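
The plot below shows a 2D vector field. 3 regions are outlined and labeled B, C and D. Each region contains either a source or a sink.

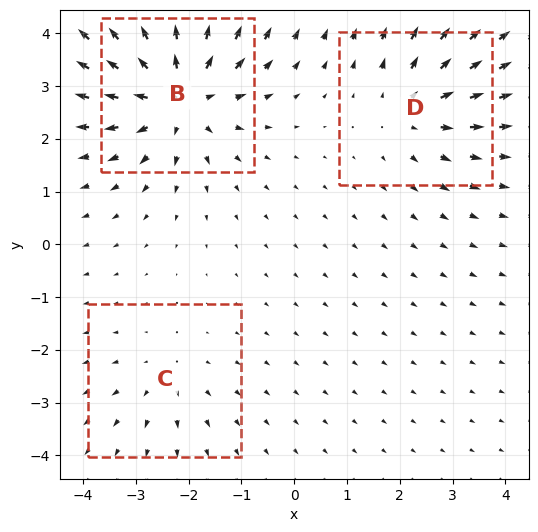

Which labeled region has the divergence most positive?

B

Divergence at each region's feature centre — B: about +5, C: about +2, D: about +3. Region B is most positive.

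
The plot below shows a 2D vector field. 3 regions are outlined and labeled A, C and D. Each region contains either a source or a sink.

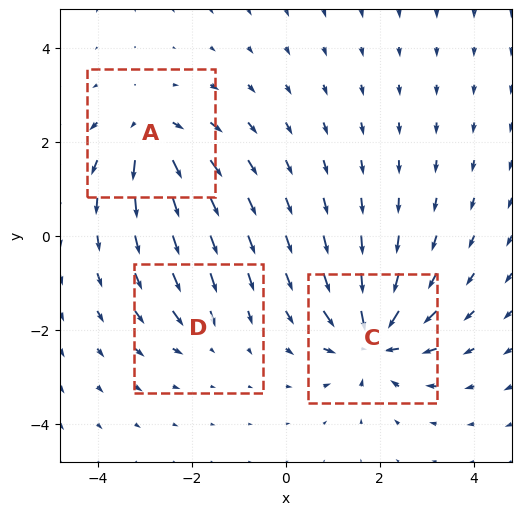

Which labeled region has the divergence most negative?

Divergence at each region's feature centre — A: about +4, C: about -6, D: about -2. Region C is most negative.

C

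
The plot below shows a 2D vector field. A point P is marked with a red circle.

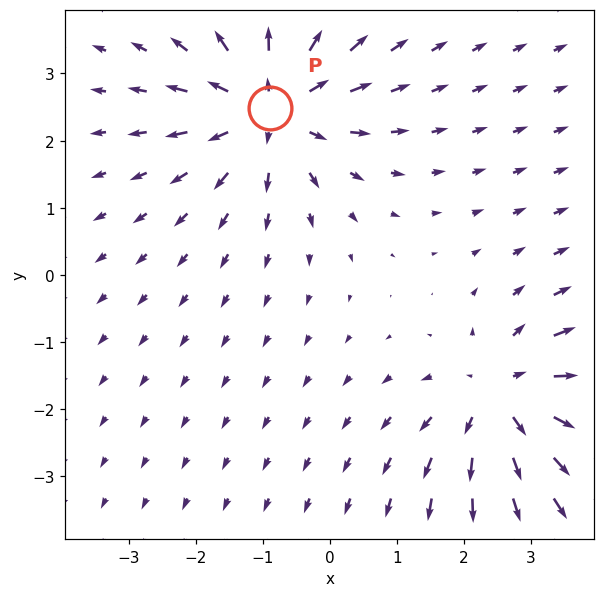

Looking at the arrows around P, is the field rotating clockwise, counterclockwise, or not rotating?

not rotating

Near P at (-0.9, 2.5) the arrows show no circulation. The curl there is ≈0.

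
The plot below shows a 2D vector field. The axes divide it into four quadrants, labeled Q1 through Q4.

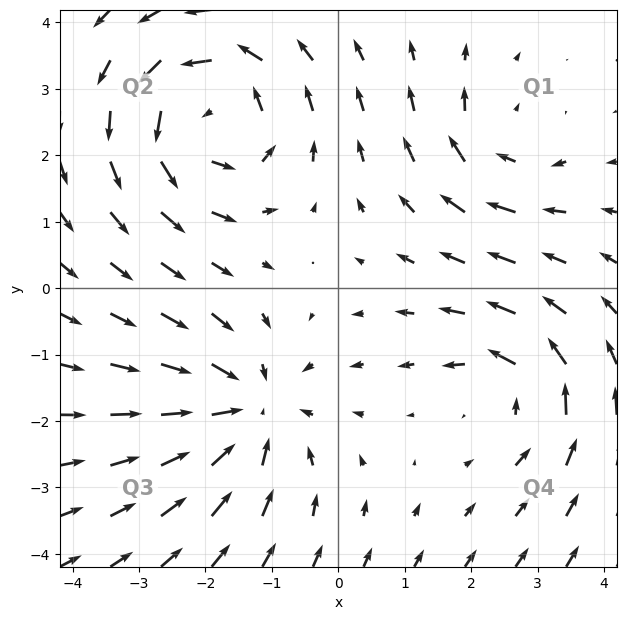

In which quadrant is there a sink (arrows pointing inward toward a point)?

The sink sits at approximately (-1.4, -1.8), which lies in quadrant Q3. The divergence there is about -4, negative as expected for a sink.

Q3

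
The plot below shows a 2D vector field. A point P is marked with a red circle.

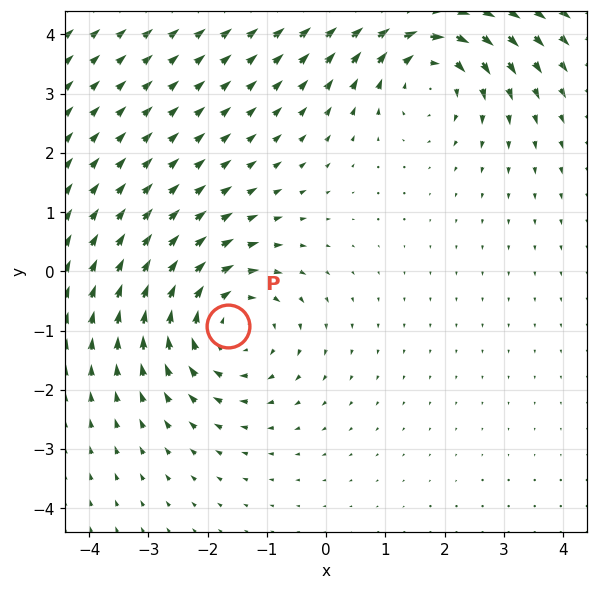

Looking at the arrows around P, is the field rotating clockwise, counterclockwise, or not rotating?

clockwise

Near P at (-1.6, -0.9) the arrows circulate clockwise. The curl (z-component) there is about -4; negative curl means clockwise rotation.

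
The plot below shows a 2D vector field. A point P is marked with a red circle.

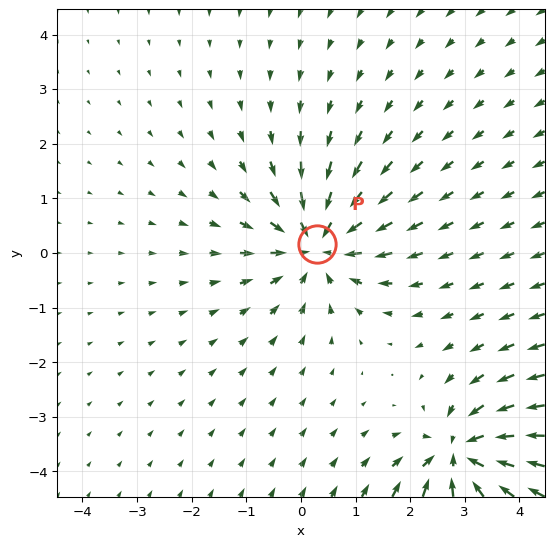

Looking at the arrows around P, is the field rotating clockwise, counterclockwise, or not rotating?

Near P at (0.3, 0.2) the arrows show no circulation. The curl there is ≈0.

not rotating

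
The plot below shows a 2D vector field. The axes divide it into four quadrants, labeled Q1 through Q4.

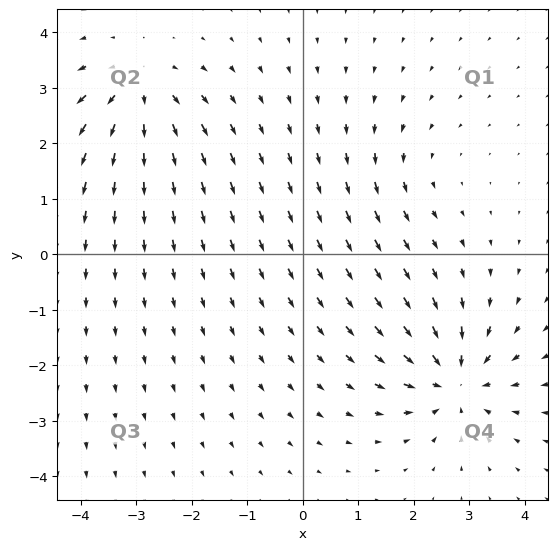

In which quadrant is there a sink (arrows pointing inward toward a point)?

Q4

The sink sits at approximately (2.7, -2.3), which lies in quadrant Q4. The divergence there is about -6, negative as expected for a sink.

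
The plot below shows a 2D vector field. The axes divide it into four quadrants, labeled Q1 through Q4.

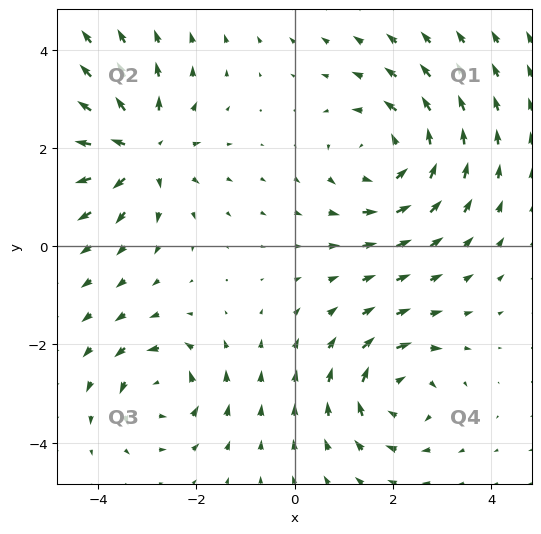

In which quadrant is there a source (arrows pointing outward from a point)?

Q2

The source sits at approximately (-3.2, 2.0), which lies in quadrant Q2. The divergence there is about +5, positive as expected for a source.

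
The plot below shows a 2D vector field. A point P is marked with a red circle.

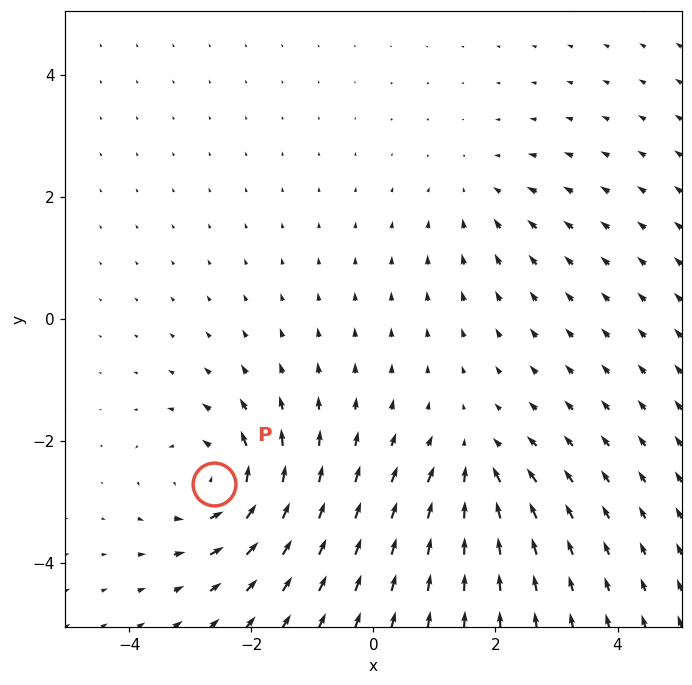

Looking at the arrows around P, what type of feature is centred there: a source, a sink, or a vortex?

vortex

At P (-2.6, -2.7) the arrows circulate counterclockwise. Divergence ≈0, curl about +5 — near-zero divergence with nonzero curl is a vortex.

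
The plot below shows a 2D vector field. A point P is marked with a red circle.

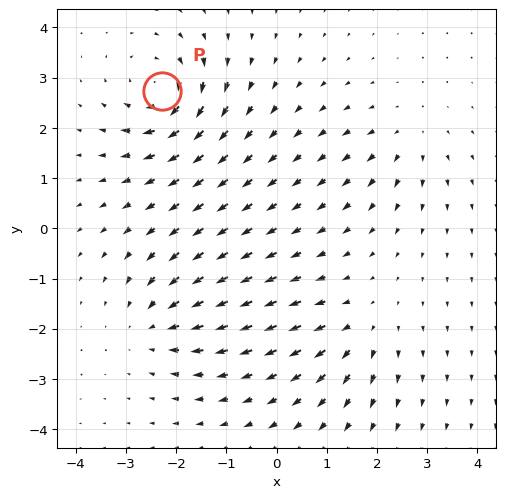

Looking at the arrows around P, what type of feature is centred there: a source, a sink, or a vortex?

At P (-2.3, 2.7) the arrows circulate clockwise. Divergence ≈0, curl about -6 — near-zero divergence with nonzero curl is a vortex.

vortex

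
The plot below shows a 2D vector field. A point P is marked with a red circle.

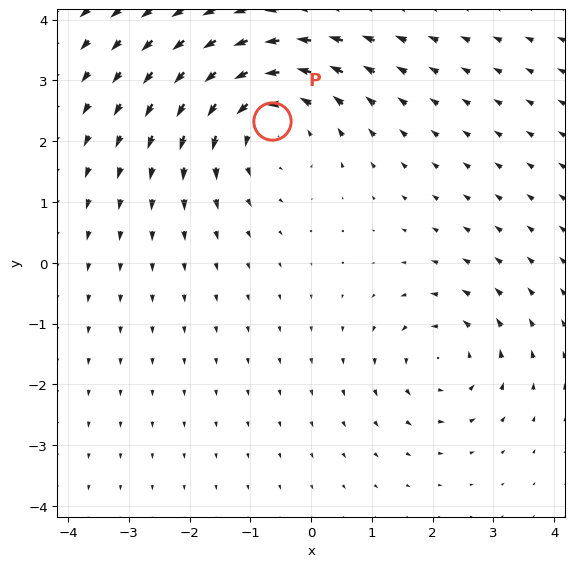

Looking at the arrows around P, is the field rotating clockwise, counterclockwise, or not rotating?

counterclockwise

Near P at (-0.6, 2.3) the arrows circulate counterclockwise. The curl (z-component) there is about +4; positive curl means counterclockwise rotation.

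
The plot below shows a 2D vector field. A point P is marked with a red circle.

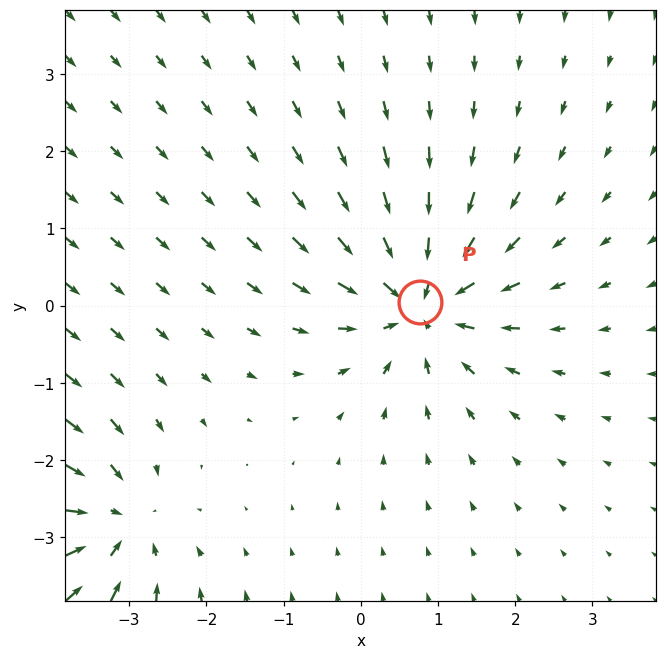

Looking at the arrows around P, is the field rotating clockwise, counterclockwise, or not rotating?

Near P at (0.8, 0.1) the arrows show no circulation. The curl there is ≈0.

not rotating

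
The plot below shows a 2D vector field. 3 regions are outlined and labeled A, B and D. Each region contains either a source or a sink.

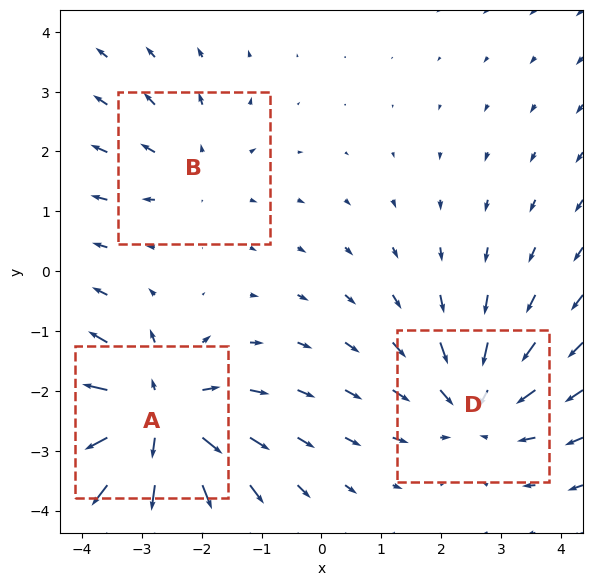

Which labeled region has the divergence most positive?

Divergence at each region's feature centre — A: about +4, B: about +2, D: about -3. Region A is most positive.

A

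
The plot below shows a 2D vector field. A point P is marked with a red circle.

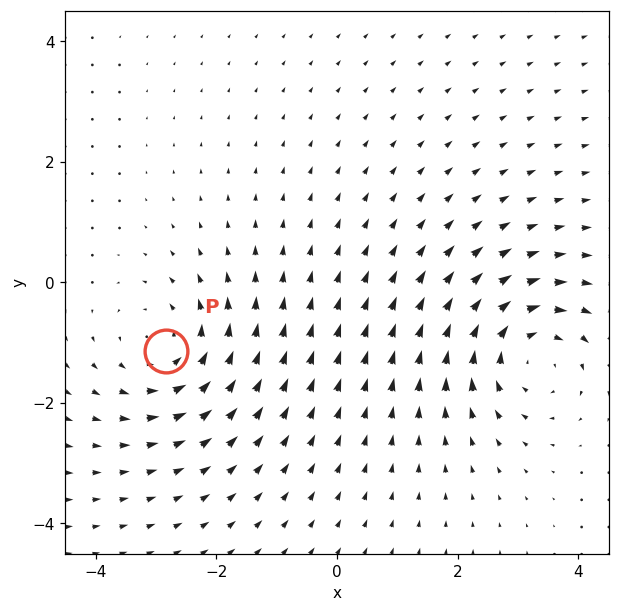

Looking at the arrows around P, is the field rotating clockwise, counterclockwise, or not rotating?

counterclockwise

Near P at (-2.8, -1.1) the arrows circulate counterclockwise. The curl (z-component) there is about +4; positive curl means counterclockwise rotation.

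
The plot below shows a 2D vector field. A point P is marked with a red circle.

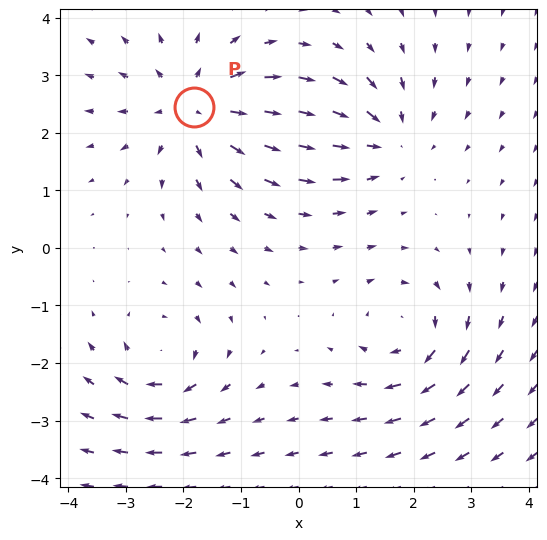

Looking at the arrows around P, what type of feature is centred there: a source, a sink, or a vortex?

source

At P (-1.8, 2.4) the arrows spread outward. Divergence about +4, curl ≈0 — positive divergence with near-zero curl is a source.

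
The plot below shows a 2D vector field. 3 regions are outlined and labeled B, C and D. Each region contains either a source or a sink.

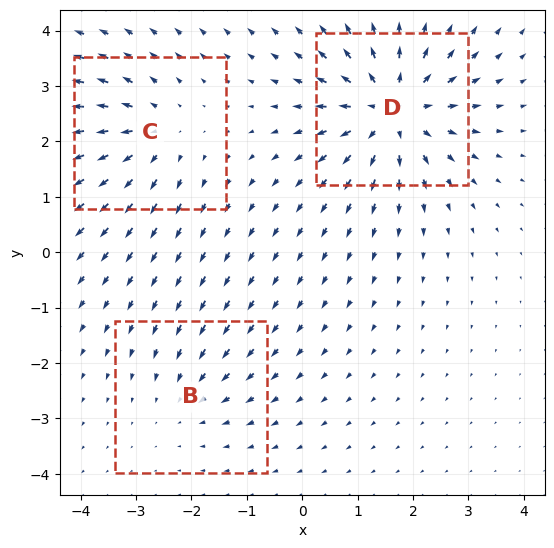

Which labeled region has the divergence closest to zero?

Divergence at each region's feature centre — B: about -2, C: about +3, D: about +5. Region B is closest to zero.

B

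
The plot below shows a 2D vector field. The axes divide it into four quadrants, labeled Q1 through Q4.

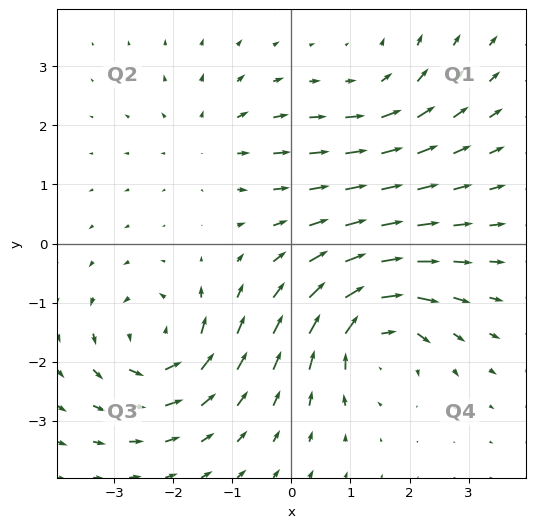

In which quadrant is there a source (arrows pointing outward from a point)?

The source sits at approximately (-1.4, 1.7), which lies in quadrant Q2. The divergence there is about +3, positive as expected for a source.

Q2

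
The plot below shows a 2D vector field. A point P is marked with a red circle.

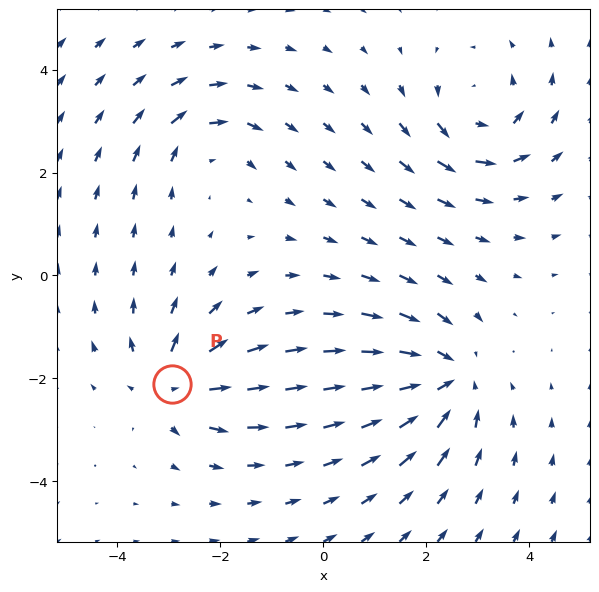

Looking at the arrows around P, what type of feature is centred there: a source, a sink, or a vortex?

source

At P (-2.9, -2.1) the arrows spread outward. Divergence about +5, curl ≈0 — positive divergence with near-zero curl is a source.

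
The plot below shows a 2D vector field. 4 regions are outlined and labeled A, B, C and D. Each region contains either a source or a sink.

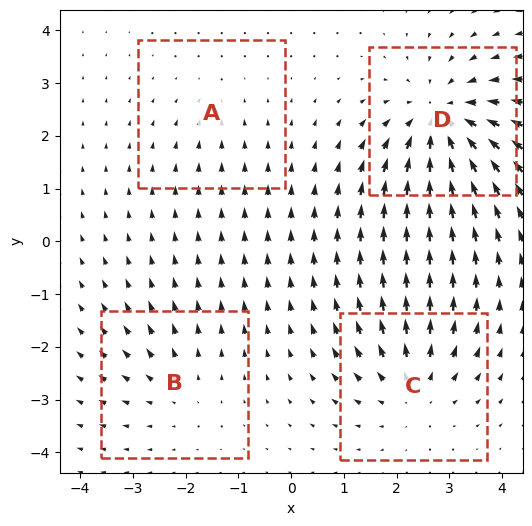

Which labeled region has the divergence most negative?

Divergence at each region's feature centre — A: about -2, B: about +3, C: about +4, D: about -6. Region D is most negative.

D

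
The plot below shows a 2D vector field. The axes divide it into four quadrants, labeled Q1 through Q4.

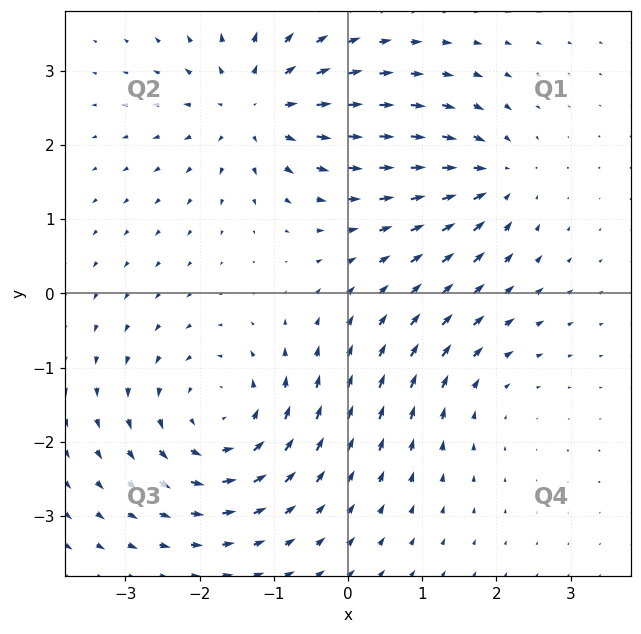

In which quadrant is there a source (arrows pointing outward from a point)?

The source sits at approximately (-1.3, 2.5), which lies in quadrant Q2. The divergence there is about +5, positive as expected for a source.

Q2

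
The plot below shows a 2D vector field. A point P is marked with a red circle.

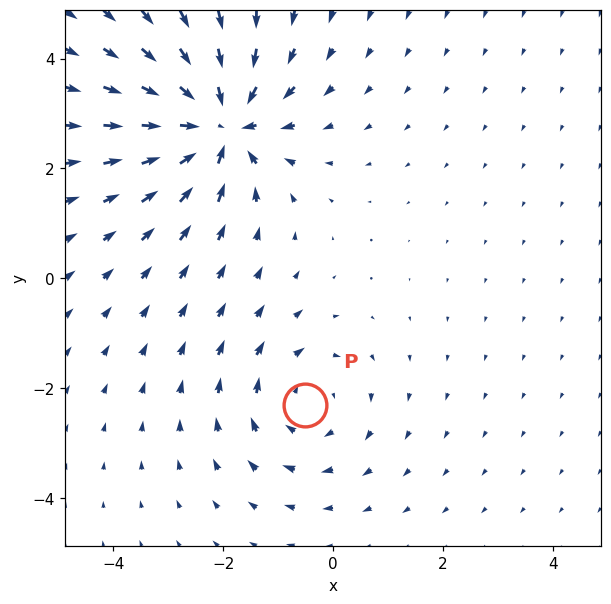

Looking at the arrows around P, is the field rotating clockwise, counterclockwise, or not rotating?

clockwise

Near P at (-0.5, -2.3) the arrows circulate clockwise. The curl (z-component) there is about -2; negative curl means clockwise rotation.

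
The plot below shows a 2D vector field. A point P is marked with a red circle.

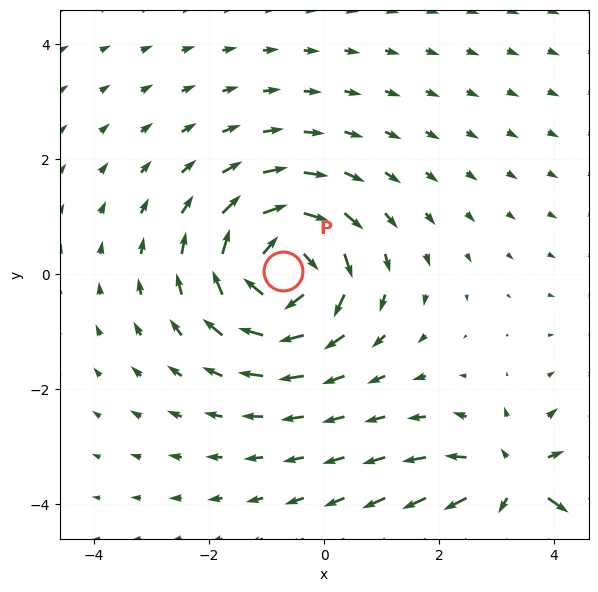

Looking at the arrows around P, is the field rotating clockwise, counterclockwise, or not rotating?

clockwise

Near P at (-0.7, 0.1) the arrows circulate clockwise. The curl (z-component) there is about -4; negative curl means clockwise rotation.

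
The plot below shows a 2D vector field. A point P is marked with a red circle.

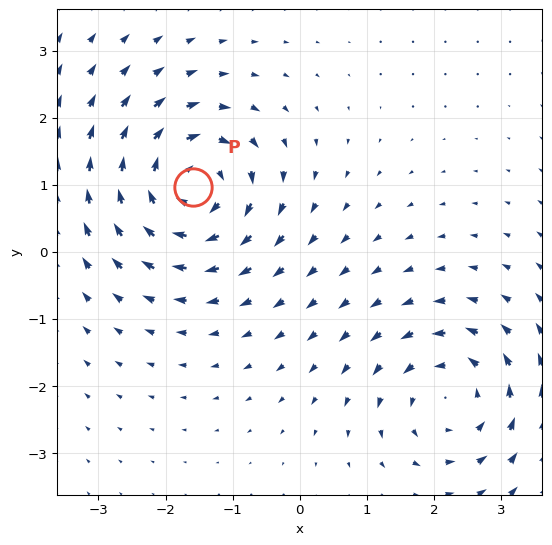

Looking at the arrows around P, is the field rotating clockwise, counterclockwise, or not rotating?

clockwise

Near P at (-1.6, 1.0) the arrows circulate clockwise. The curl (z-component) there is about -6; negative curl means clockwise rotation.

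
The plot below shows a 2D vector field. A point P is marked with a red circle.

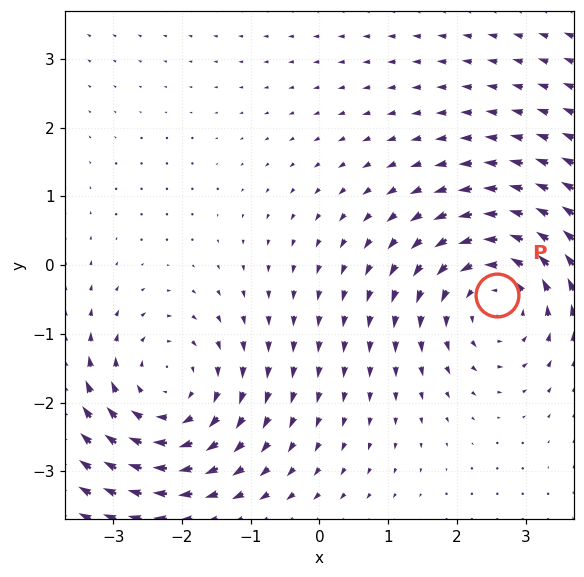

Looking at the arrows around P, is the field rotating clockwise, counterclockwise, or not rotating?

counterclockwise

Near P at (2.6, -0.4) the arrows circulate counterclockwise. The curl (z-component) there is about +3; positive curl means counterclockwise rotation.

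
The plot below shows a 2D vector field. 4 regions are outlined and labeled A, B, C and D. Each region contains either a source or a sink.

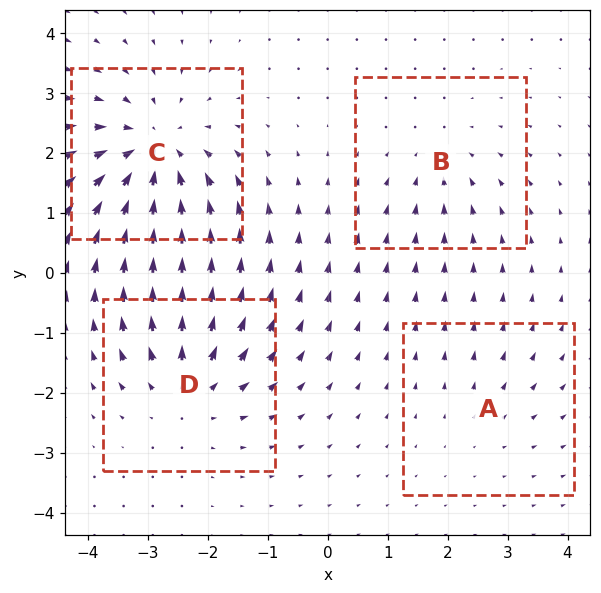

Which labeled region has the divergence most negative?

Divergence at each region's feature centre — A: about +2, B: about -3, C: about -6, D: about +5. Region C is most negative.

C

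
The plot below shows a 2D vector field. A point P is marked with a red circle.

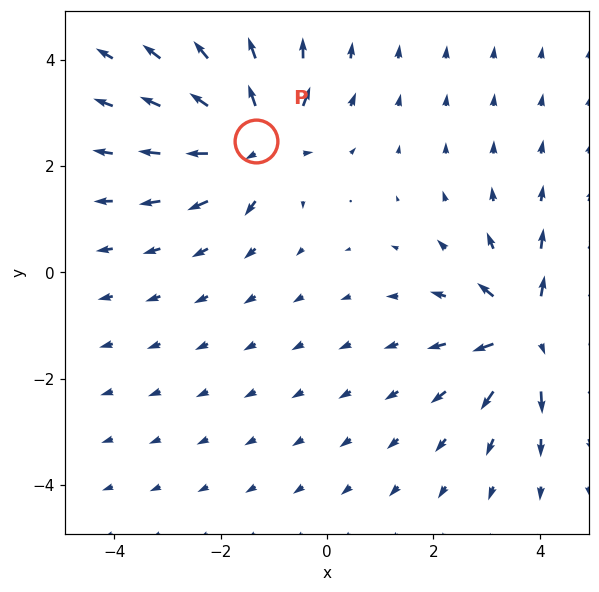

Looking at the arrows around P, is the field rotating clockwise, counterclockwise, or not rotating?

not rotating

Near P at (-1.3, 2.5) the arrows show no circulation. The curl there is ≈0.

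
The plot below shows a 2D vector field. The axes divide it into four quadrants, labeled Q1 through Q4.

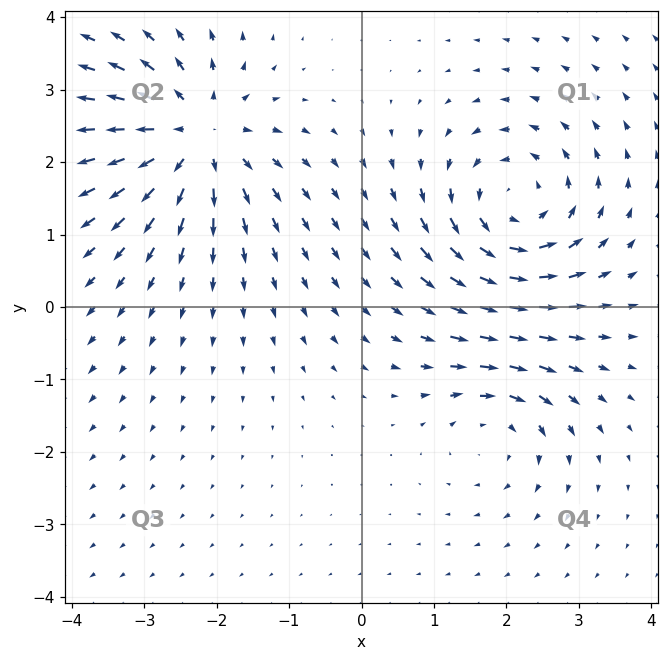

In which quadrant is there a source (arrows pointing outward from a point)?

Q2

The source sits at approximately (-2.3, 2.4), which lies in quadrant Q2. The divergence there is about +6, positive as expected for a source.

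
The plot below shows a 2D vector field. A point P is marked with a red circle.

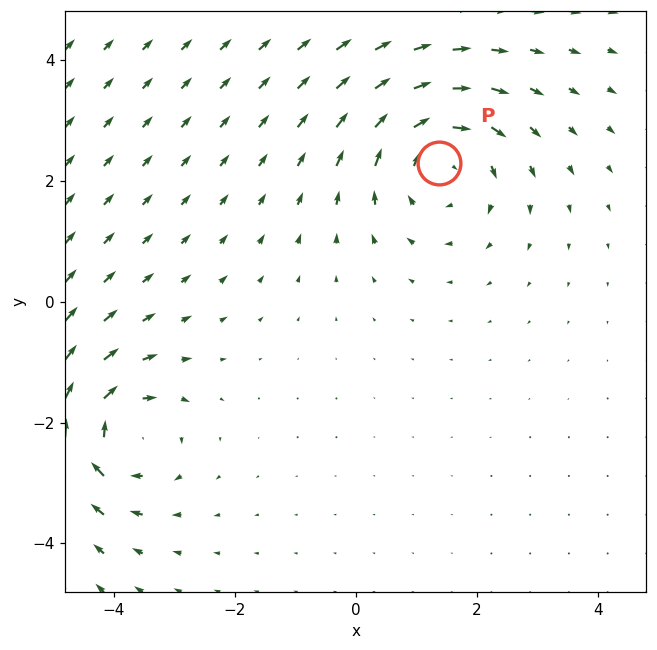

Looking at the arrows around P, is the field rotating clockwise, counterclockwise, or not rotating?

clockwise

Near P at (1.4, 2.3) the arrows circulate clockwise. The curl (z-component) there is about -4; negative curl means clockwise rotation.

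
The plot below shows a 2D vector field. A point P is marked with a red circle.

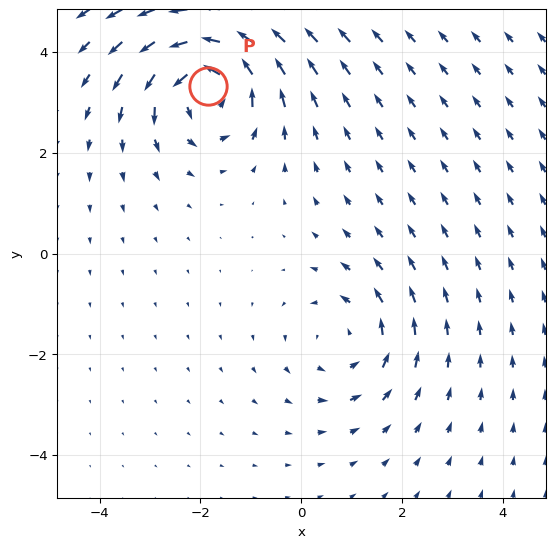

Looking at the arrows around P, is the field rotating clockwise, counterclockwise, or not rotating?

counterclockwise

Near P at (-1.8, 3.3) the arrows circulate counterclockwise. The curl (z-component) there is about +5; positive curl means counterclockwise rotation.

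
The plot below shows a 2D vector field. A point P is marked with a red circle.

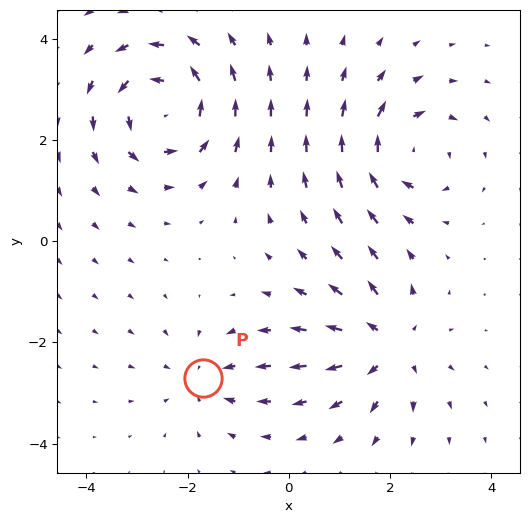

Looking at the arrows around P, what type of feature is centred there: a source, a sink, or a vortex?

At P (-1.7, -2.7) the arrows converge inward. Divergence about -3, curl ≈0 — negative divergence with near-zero curl is a sink.

sink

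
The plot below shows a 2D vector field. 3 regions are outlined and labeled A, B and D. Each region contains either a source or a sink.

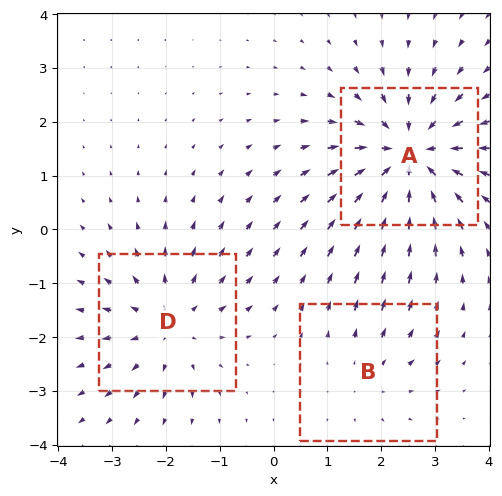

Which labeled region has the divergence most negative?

Divergence at each region's feature centre — A: about -5, B: about +2, D: about +3. Region A is most negative.

A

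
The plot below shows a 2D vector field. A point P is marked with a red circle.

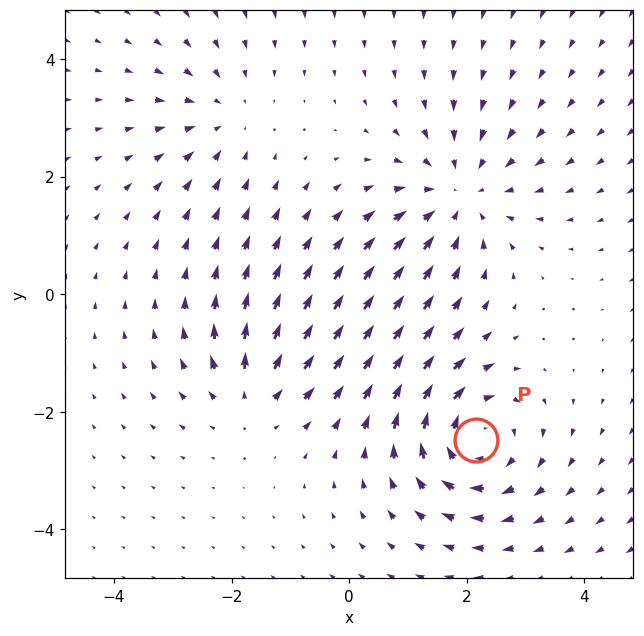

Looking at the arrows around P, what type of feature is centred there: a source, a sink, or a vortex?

At P (2.2, -2.5) the arrows circulate clockwise. Divergence ≈0, curl about -5 — near-zero divergence with nonzero curl is a vortex.

vortex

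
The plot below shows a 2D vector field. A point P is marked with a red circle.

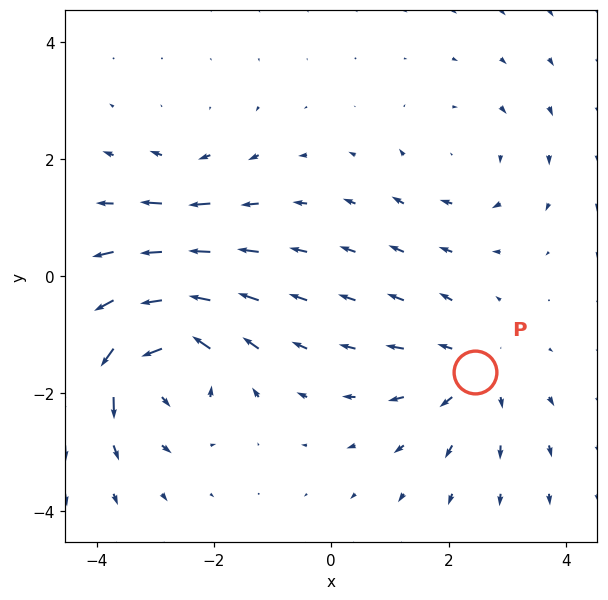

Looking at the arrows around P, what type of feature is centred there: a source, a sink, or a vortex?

At P (2.5, -1.6) the arrows spread outward. Divergence about +3, curl ≈0 — positive divergence with near-zero curl is a source.

source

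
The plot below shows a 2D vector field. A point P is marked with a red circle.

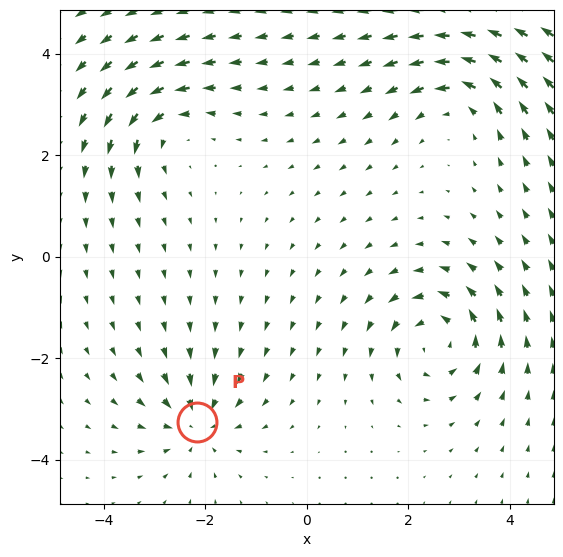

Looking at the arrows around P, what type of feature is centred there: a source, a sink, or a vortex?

At P (-2.2, -3.3) the arrows converge inward. Divergence about -5, curl ≈0 — negative divergence with near-zero curl is a sink.

sink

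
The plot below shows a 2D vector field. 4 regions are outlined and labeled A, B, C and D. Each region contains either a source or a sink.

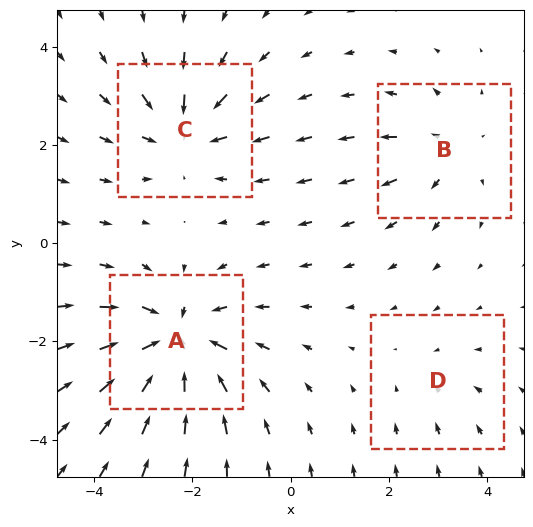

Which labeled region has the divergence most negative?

A

Divergence at each region's feature centre — A: about -7, B: about +4, C: about -5, D: about -2. Region A is most negative.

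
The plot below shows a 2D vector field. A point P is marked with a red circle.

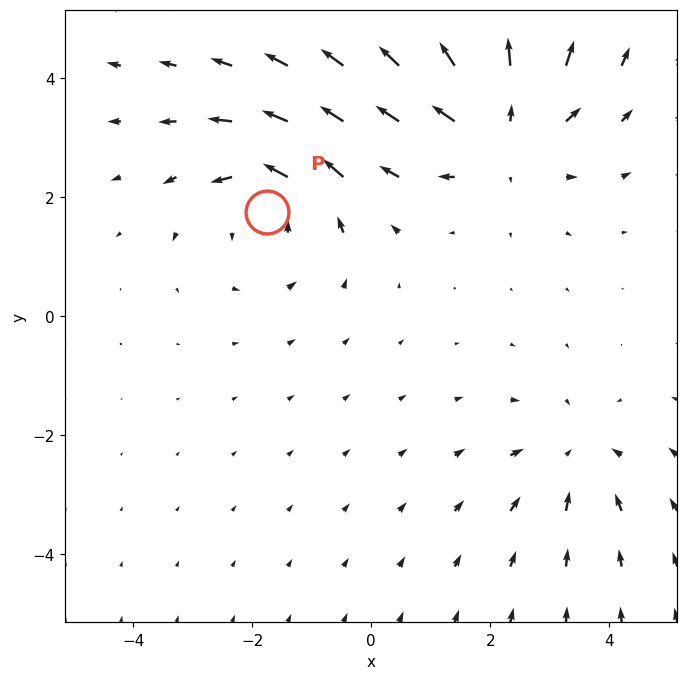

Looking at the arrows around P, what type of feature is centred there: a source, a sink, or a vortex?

vortex

At P (-1.8, 1.7) the arrows circulate counterclockwise. Divergence ≈0, curl about +3 — near-zero divergence with nonzero curl is a vortex.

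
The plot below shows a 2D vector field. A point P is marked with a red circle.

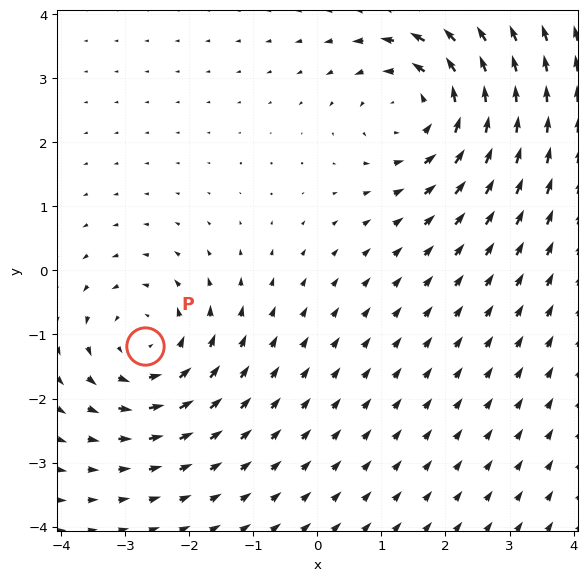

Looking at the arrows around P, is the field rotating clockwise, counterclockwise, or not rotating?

Near P at (-2.7, -1.2) the arrows circulate counterclockwise. The curl (z-component) there is about +3; positive curl means counterclockwise rotation.

counterclockwise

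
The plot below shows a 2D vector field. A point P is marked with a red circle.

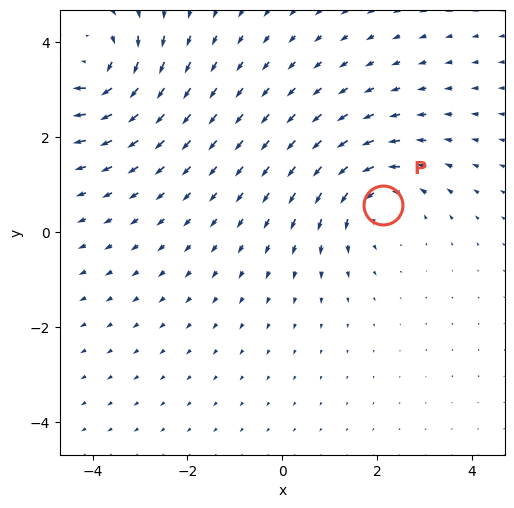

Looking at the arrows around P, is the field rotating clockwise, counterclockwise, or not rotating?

counterclockwise

Near P at (2.1, 0.6) the arrows circulate counterclockwise. The curl (z-component) there is about +4; positive curl means counterclockwise rotation.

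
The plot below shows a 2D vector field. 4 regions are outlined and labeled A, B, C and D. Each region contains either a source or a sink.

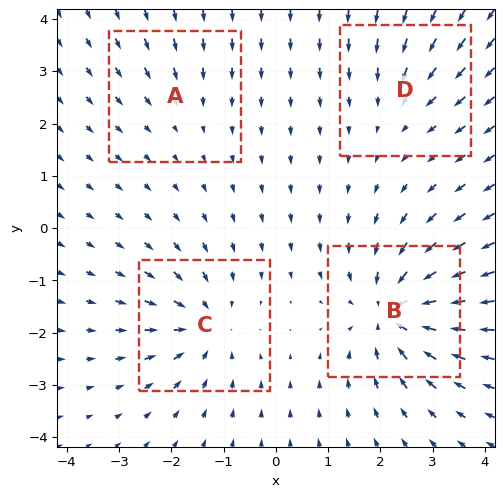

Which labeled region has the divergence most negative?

B

Divergence at each region's feature centre — A: about -2, B: about -8, C: about -6, D: about -3. Region B is most negative.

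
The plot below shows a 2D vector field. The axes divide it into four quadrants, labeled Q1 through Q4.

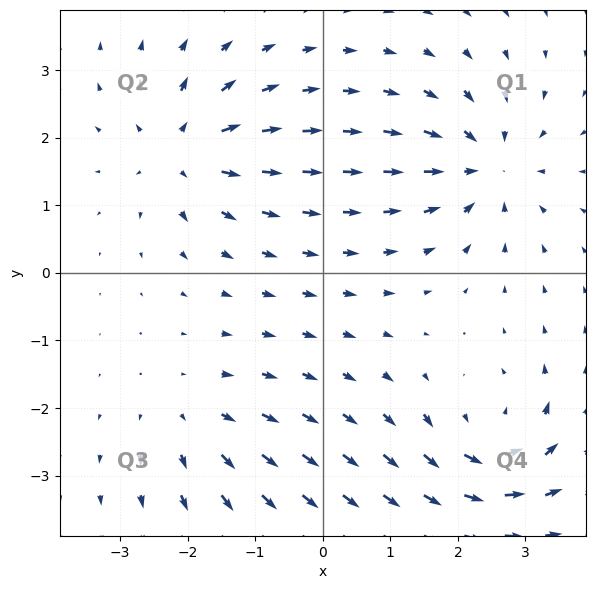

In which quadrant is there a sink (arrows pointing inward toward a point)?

Q1

The sink sits at approximately (2.4, 1.6), which lies in quadrant Q1. The divergence there is about -6, negative as expected for a sink.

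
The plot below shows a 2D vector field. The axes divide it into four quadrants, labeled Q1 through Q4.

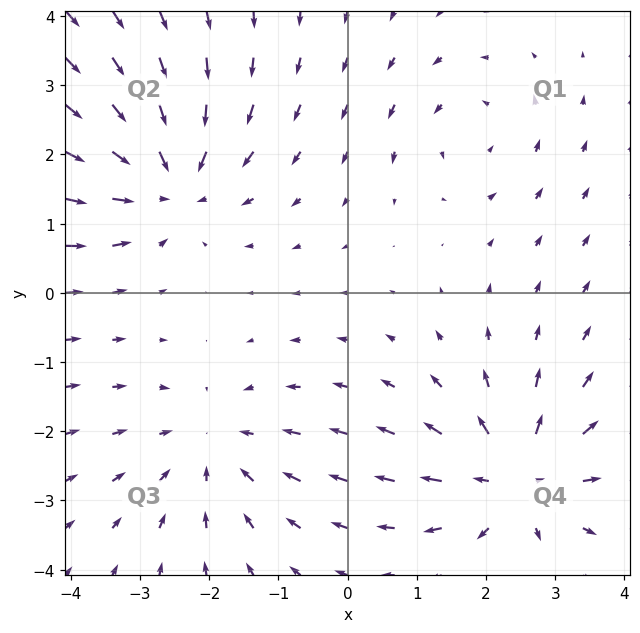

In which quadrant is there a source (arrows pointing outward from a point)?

The source sits at approximately (2.5, -2.7), which lies in quadrant Q4. The divergence there is about +6, positive as expected for a source.

Q4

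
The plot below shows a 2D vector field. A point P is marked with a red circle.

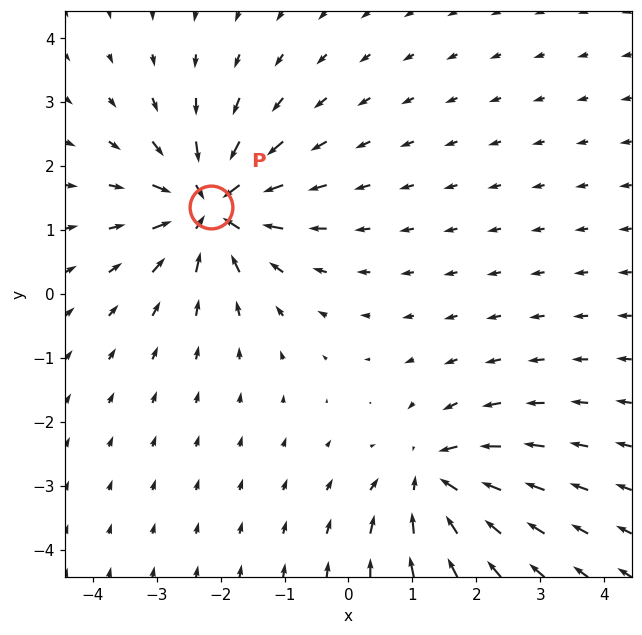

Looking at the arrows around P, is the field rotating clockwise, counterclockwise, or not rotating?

not rotating

Near P at (-2.2, 1.4) the arrows show no circulation. The curl there is ≈0.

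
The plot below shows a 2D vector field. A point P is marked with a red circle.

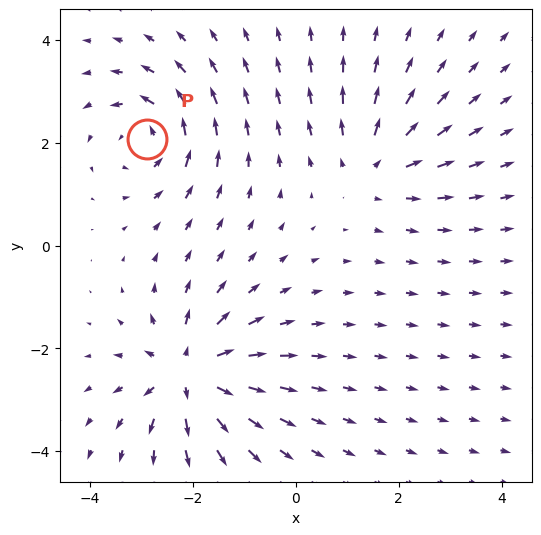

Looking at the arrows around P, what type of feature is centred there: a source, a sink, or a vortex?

vortex

At P (-2.9, 2.1) the arrows circulate counterclockwise. Divergence ≈0, curl about +5 — near-zero divergence with nonzero curl is a vortex.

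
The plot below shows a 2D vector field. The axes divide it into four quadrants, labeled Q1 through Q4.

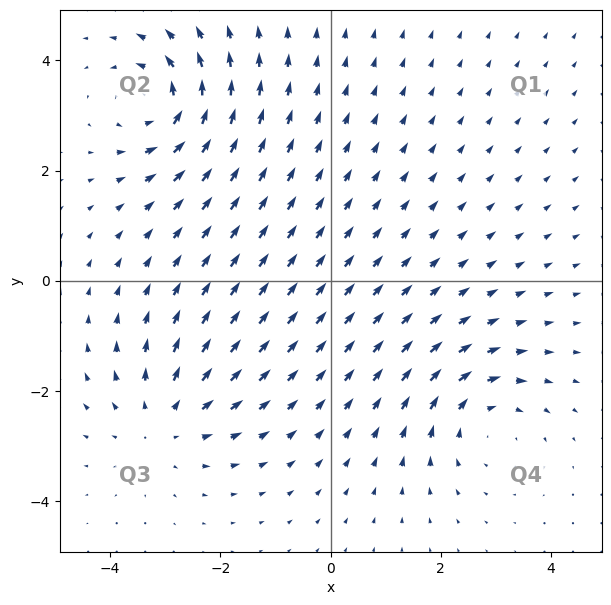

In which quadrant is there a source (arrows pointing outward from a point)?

Q3

The source sits at approximately (-3.0, -2.6), which lies in quadrant Q3. The divergence there is about +3, positive as expected for a source.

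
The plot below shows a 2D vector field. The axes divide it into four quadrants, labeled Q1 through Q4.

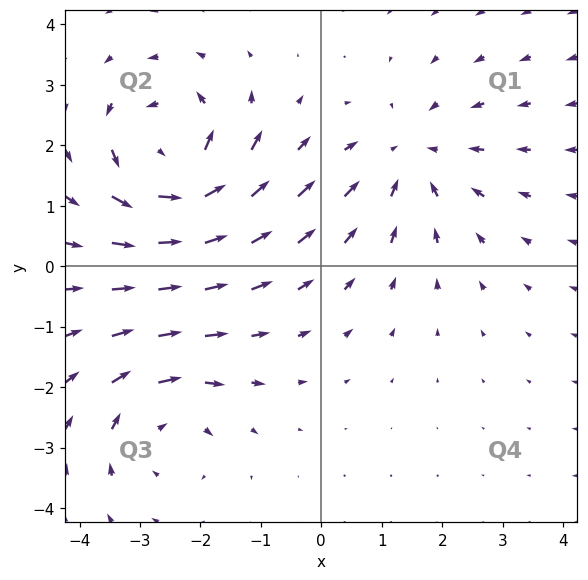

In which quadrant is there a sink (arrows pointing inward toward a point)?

The sink sits at approximately (1.5, 1.8), which lies in quadrant Q1. The divergence there is about -3, negative as expected for a sink.

Q1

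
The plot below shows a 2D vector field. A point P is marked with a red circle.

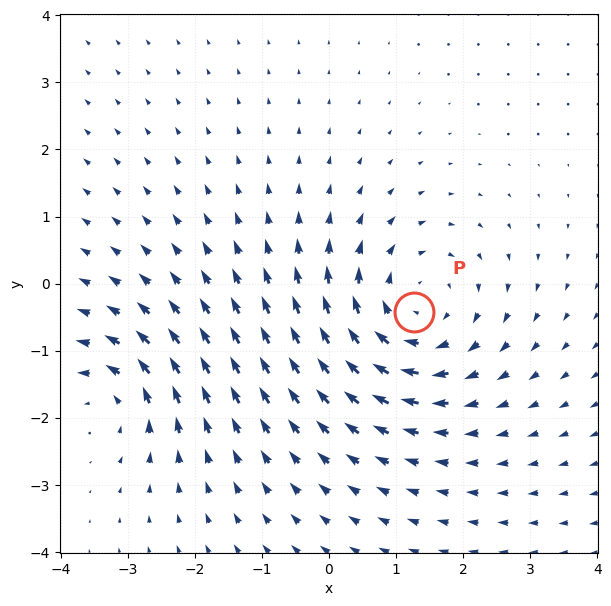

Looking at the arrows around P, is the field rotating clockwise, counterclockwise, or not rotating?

Near P at (1.3, -0.4) the arrows circulate clockwise. The curl (z-component) there is about -4; negative curl means clockwise rotation.

clockwise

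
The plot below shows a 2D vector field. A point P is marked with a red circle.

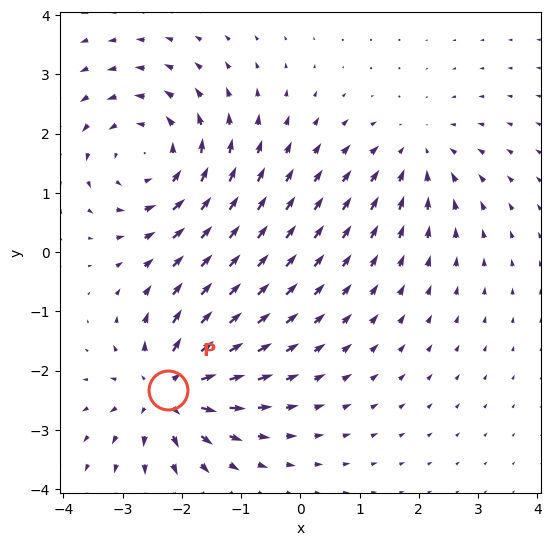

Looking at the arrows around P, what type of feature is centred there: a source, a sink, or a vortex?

At P (-2.2, -2.3) the arrows spread outward. Divergence about +6, curl ≈0 — positive divergence with near-zero curl is a source.

source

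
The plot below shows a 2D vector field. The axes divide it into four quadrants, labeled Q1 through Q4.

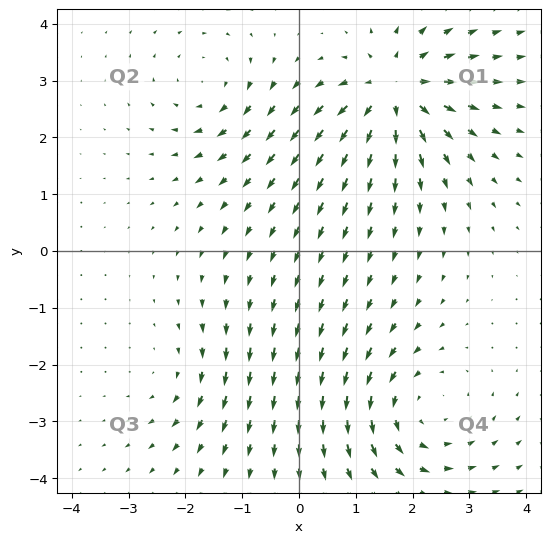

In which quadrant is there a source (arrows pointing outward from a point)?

Q1

The source sits at approximately (1.7, 2.8), which lies in quadrant Q1. The divergence there is about +7, positive as expected for a source.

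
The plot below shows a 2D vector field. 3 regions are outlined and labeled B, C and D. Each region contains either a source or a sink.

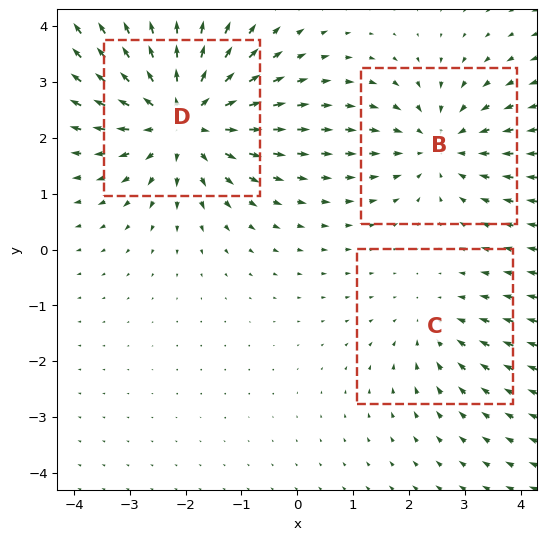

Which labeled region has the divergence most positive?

Divergence at each region's feature centre — B: about -3, C: about -2, D: about +4. Region D is most positive.

D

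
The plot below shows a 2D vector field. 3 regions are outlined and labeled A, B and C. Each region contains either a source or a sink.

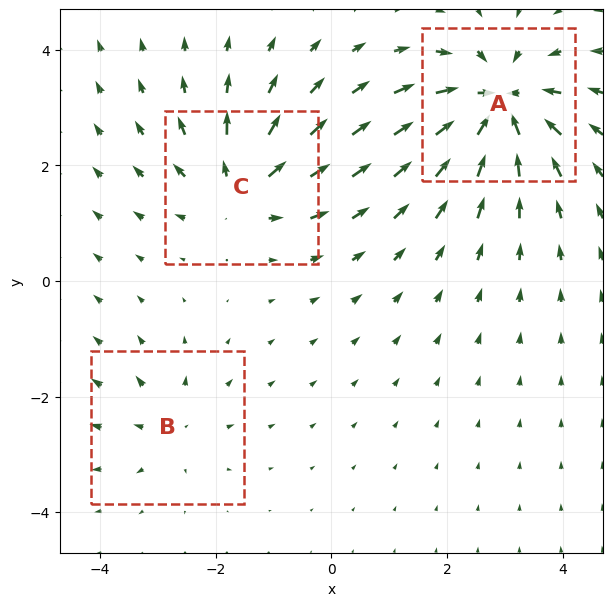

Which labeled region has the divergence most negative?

A

Divergence at each region's feature centre — A: about -6, B: about +3, C: about +4. Region A is most negative.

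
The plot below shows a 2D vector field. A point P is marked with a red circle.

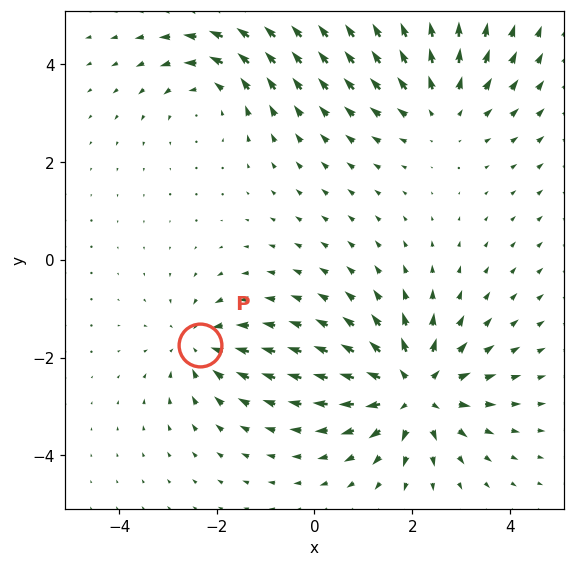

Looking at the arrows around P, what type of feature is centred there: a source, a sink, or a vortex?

At P (-2.3, -1.7) the arrows converge inward. Divergence about -3, curl ≈0 — negative divergence with near-zero curl is a sink.

sink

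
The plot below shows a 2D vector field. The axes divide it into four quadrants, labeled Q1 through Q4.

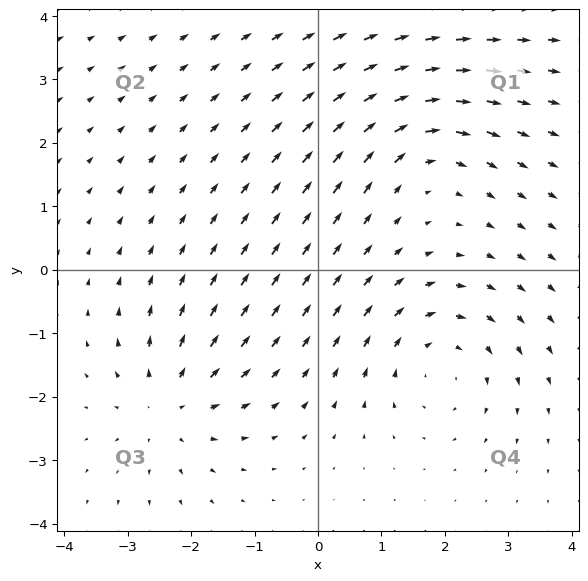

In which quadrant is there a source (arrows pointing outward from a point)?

The source sits at approximately (-2.4, -2.1), which lies in quadrant Q3. The divergence there is about +3, positive as expected for a source.

Q3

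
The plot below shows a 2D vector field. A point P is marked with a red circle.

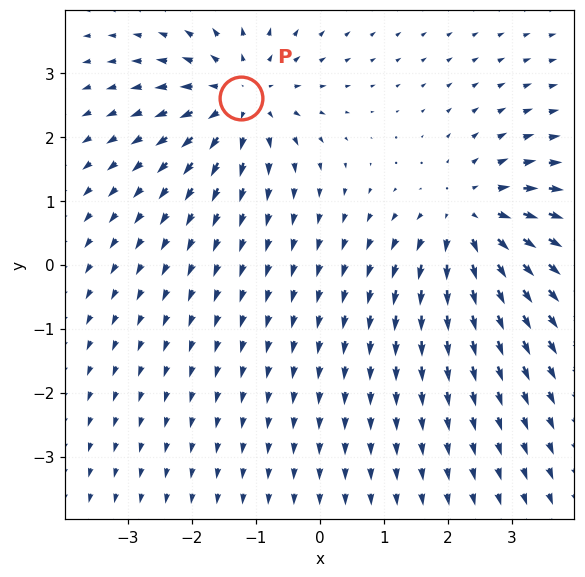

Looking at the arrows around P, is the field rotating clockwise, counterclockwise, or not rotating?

Near P at (-1.2, 2.6) the arrows show no circulation. The curl there is ≈0.

not rotating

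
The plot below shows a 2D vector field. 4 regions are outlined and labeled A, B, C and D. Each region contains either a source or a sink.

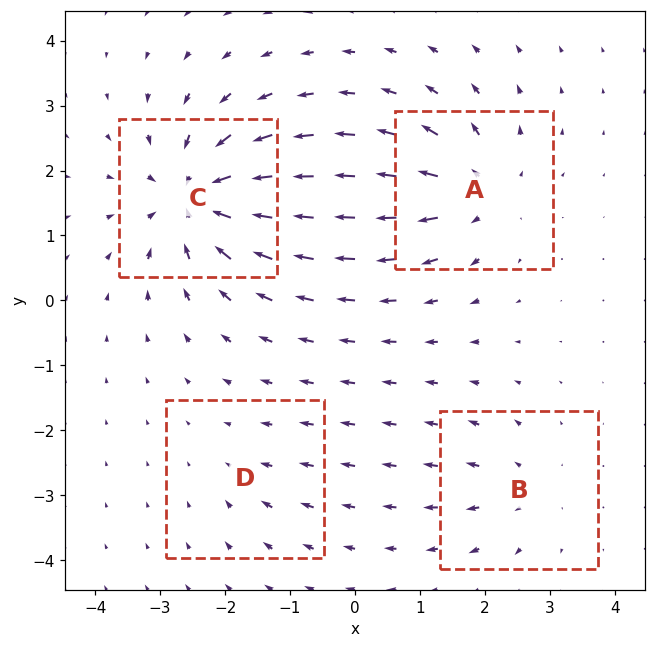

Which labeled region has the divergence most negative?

Divergence at each region's feature centre — A: about +6, B: about +4, C: about -8, D: about -2. Region C is most negative.

C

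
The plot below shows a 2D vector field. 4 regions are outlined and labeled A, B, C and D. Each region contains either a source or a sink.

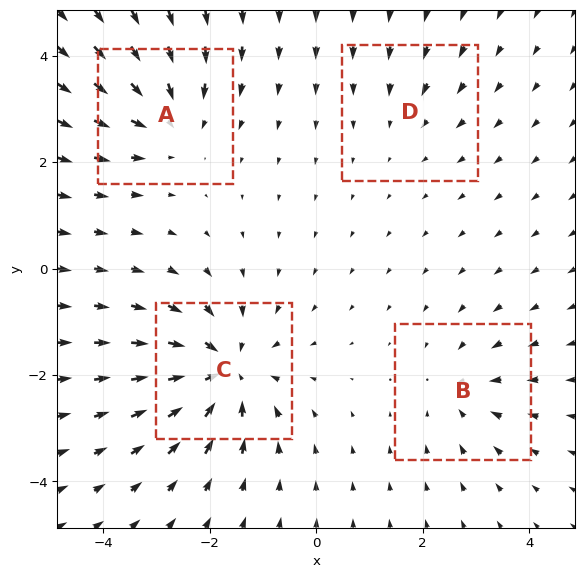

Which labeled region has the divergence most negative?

C

Divergence at each region's feature centre — A: about -5, B: about -3, C: about -7, D: about -2. Region C is most negative.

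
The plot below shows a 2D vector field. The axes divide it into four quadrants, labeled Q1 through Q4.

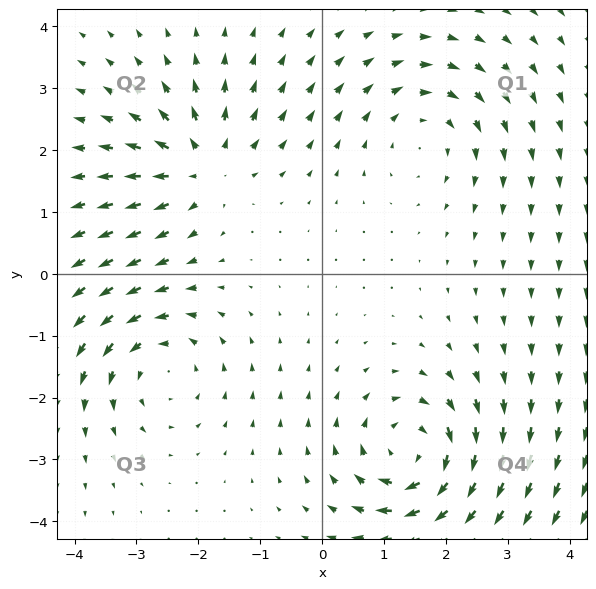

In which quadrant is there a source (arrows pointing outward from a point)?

The source sits at approximately (-1.9, 1.7), which lies in quadrant Q2. The divergence there is about +5, positive as expected for a source.

Q2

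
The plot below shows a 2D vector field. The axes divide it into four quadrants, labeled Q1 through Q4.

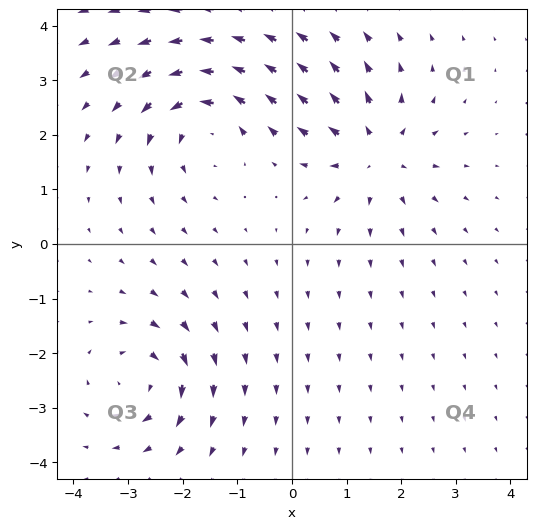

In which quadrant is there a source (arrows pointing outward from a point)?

Q1

The source sits at approximately (1.5, 1.7), which lies in quadrant Q1. The divergence there is about +4, positive as expected for a source.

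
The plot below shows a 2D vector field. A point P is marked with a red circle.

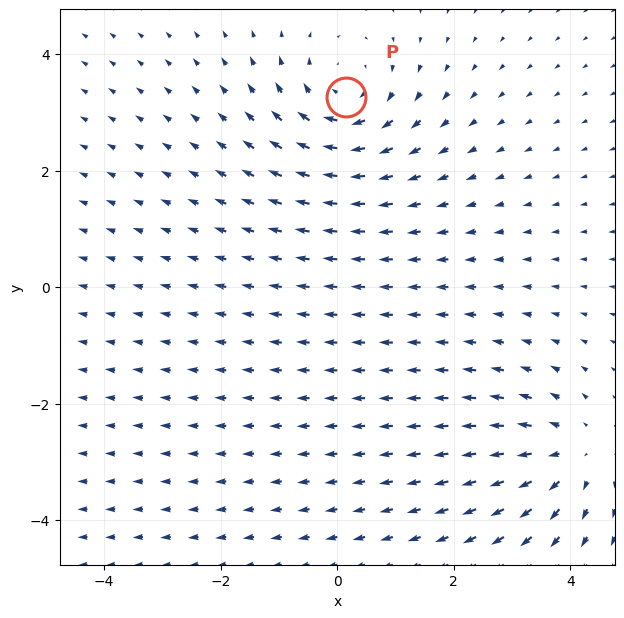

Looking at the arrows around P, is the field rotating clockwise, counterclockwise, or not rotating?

Near P at (0.2, 3.3) the arrows circulate clockwise. The curl (z-component) there is about -4; negative curl means clockwise rotation.

clockwise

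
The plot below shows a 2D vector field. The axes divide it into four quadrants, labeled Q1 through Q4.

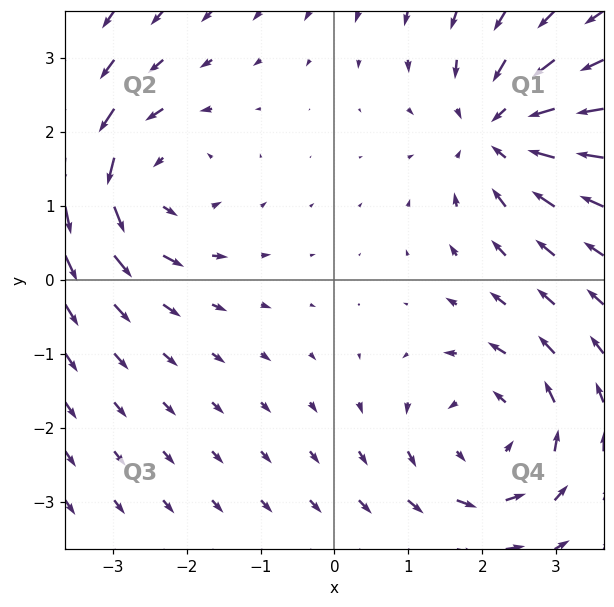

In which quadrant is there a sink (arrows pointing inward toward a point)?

Q1

The sink sits at approximately (2.2, 2.0), which lies in quadrant Q1. The divergence there is about -3, negative as expected for a sink.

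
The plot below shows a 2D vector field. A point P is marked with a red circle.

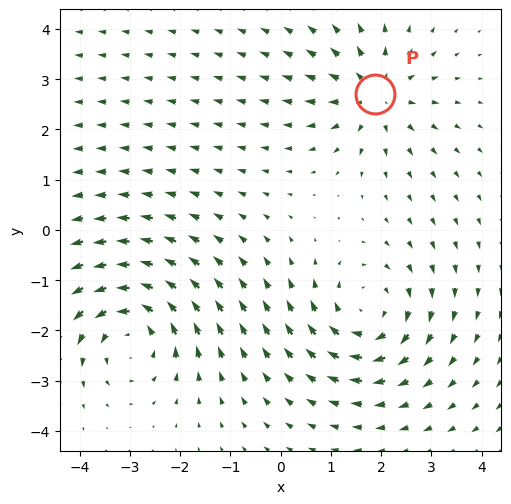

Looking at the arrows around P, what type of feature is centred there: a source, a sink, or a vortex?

At P (1.9, 2.7) the arrows spread outward. Divergence about +4, curl ≈0 — positive divergence with near-zero curl is a source.

source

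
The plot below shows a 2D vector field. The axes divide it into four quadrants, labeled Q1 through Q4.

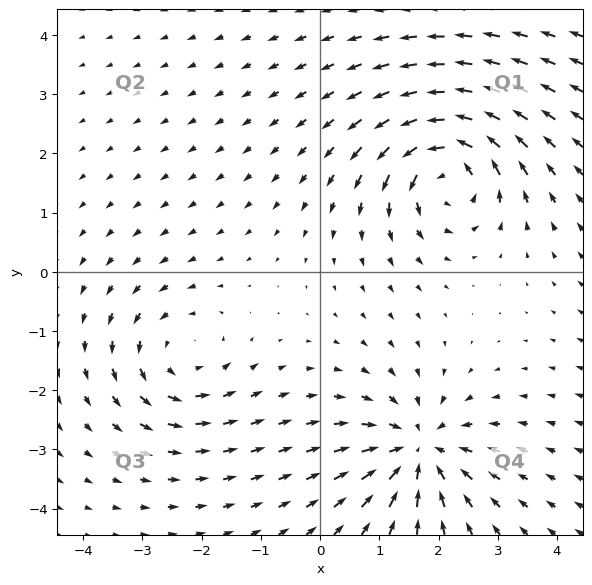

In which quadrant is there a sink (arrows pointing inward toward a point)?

Q4

The sink sits at approximately (1.7, -3.0), which lies in quadrant Q4. The divergence there is about -5, negative as expected for a sink.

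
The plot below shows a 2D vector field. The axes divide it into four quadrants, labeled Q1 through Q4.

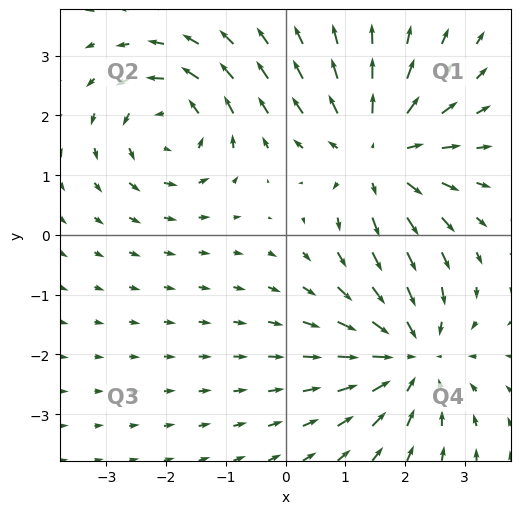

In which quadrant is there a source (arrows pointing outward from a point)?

The source sits at approximately (1.5, 1.4), which lies in quadrant Q1. The divergence there is about +4, positive as expected for a source.

Q1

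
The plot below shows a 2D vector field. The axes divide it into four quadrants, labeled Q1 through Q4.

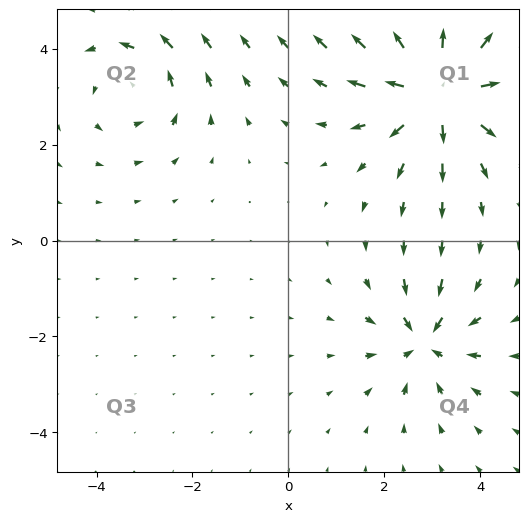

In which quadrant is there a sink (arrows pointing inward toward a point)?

The sink sits at approximately (2.9, -2.1), which lies in quadrant Q4. The divergence there is about -4, negative as expected for a sink.

Q4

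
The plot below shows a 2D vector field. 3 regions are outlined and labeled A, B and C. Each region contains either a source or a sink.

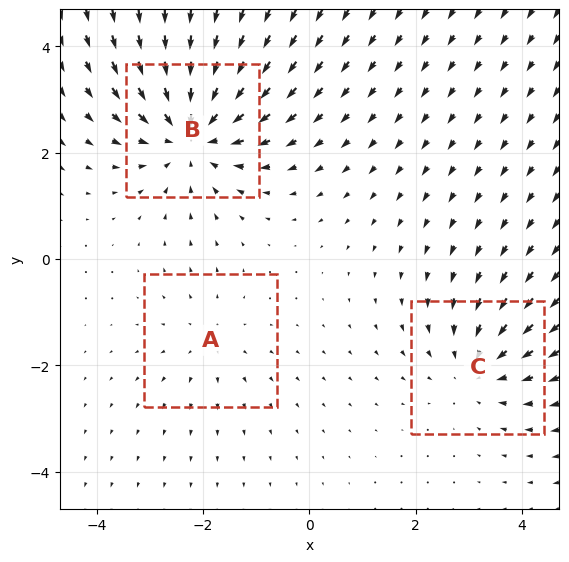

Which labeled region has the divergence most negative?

Divergence at each region's feature centre — A: about +2, B: about -4, C: about -3. Region B is most negative.

B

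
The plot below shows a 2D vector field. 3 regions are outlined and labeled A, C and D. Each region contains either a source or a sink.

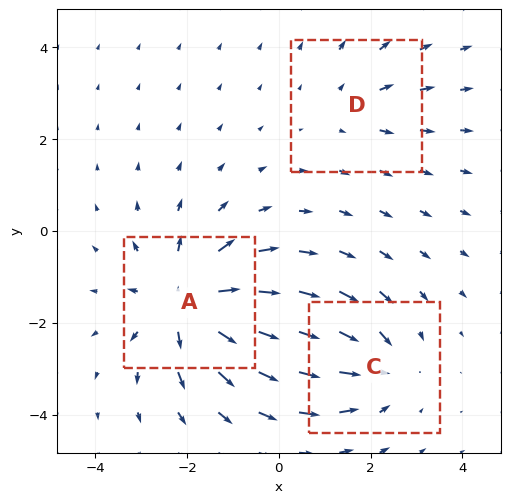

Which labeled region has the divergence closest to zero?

D

Divergence at each region's feature centre — A: about +4, C: about -3, D: about +2. Region D is closest to zero.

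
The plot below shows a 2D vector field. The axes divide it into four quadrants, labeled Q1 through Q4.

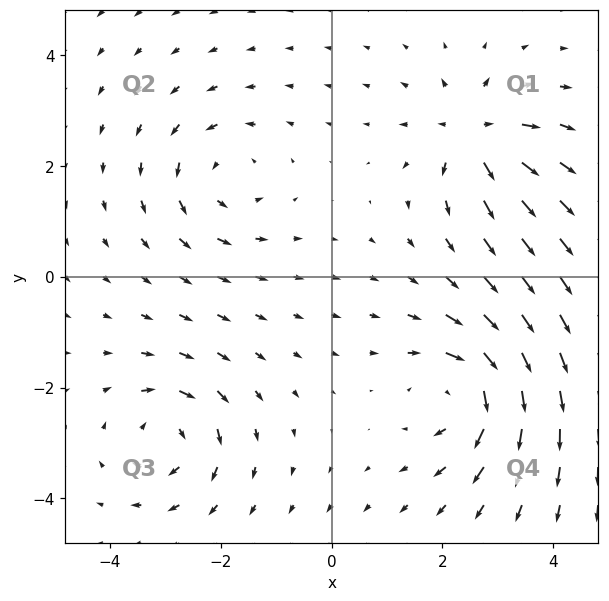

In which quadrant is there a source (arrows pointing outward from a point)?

The source sits at approximately (2.6, 2.6), which lies in quadrant Q1. The divergence there is about +6, positive as expected for a source.

Q1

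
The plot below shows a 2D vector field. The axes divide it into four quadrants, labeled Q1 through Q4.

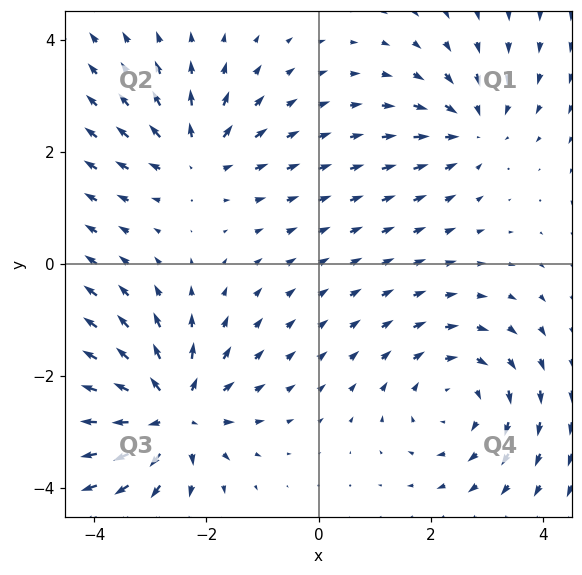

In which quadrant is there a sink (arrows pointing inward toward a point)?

Q1

The sink sits at approximately (2.7, 2.4), which lies in quadrant Q1. The divergence there is about -3, negative as expected for a sink.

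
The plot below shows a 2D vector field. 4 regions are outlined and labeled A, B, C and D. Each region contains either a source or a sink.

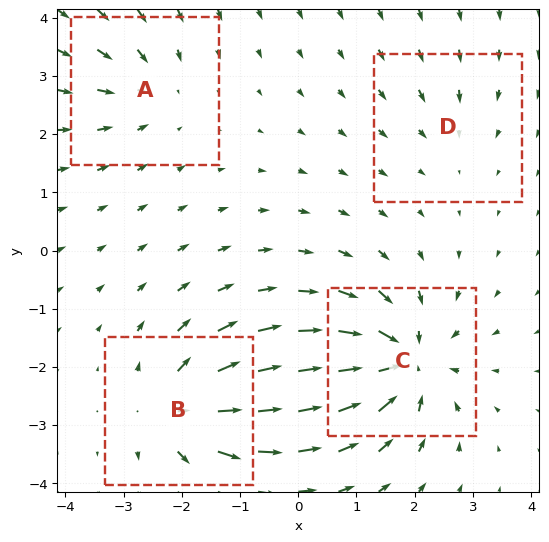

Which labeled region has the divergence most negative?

Divergence at each region's feature centre — A: about -4, B: about +6, C: about -8, D: about -2. Region C is most negative.

C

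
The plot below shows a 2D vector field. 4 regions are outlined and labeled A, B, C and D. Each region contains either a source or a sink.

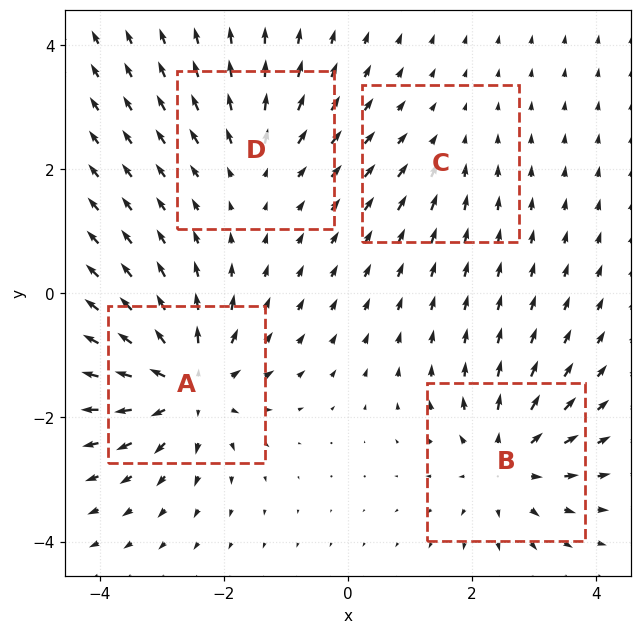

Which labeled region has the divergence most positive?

A

Divergence at each region's feature centre — A: about +7, B: about +5, C: about -2, D: about +3. Region A is most positive.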